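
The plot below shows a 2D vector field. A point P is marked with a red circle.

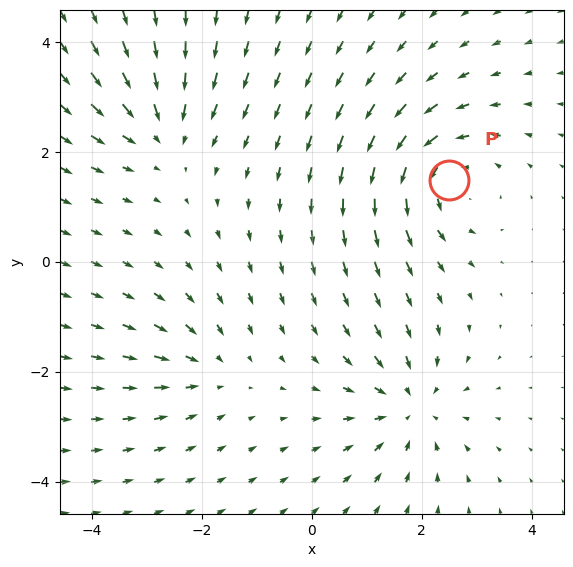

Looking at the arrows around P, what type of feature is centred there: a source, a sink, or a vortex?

At P (2.5, 1.5) the arrows circulate counterclockwise. Divergence ≈0, curl about +5 — near-zero divergence with nonzero curl is a vortex.

vortex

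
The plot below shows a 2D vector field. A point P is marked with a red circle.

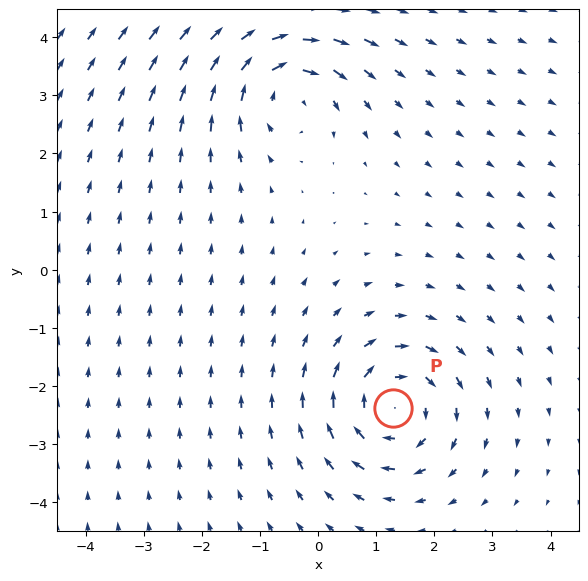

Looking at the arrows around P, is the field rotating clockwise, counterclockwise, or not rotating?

clockwise

Near P at (1.3, -2.4) the arrows circulate clockwise. The curl (z-component) there is about -5; negative curl means clockwise rotation.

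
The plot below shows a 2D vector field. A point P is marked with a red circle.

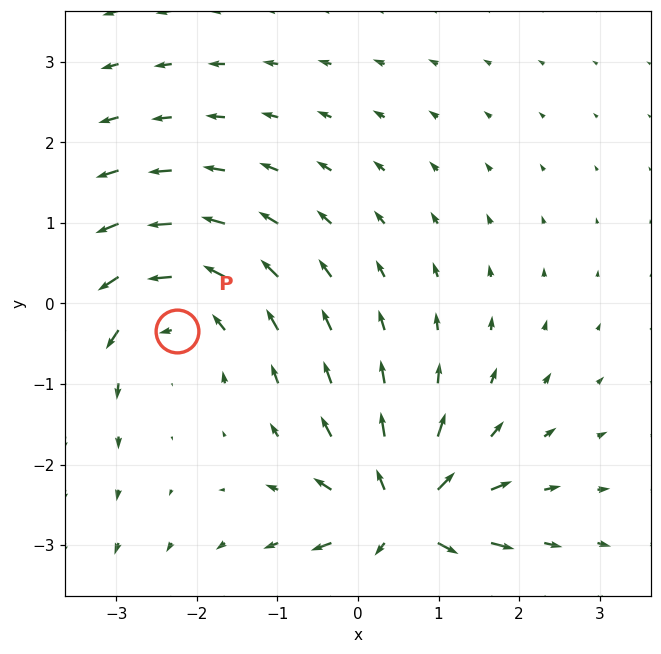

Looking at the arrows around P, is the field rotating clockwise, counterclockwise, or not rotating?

counterclockwise

Near P at (-2.2, -0.3) the arrows circulate counterclockwise. The curl (z-component) there is about +3; positive curl means counterclockwise rotation.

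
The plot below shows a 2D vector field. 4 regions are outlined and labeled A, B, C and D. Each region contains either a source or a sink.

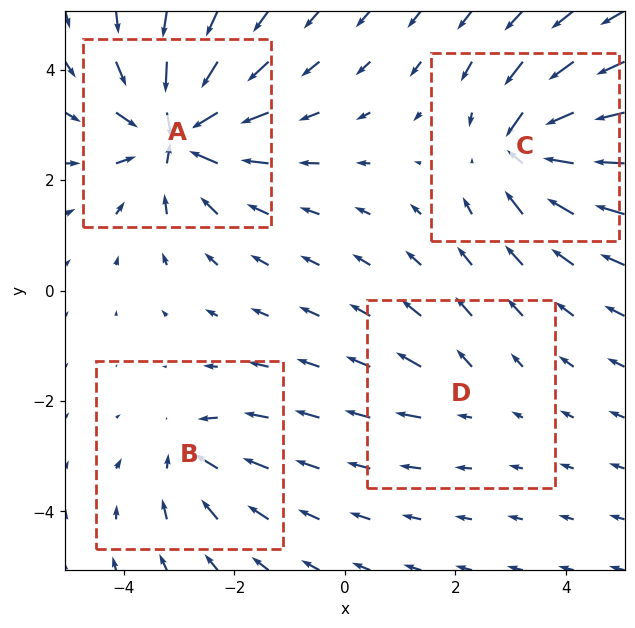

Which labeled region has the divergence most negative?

A

Divergence at each region's feature centre — A: about -8, B: about -4, C: about -6, D: about +2. Region A is most negative.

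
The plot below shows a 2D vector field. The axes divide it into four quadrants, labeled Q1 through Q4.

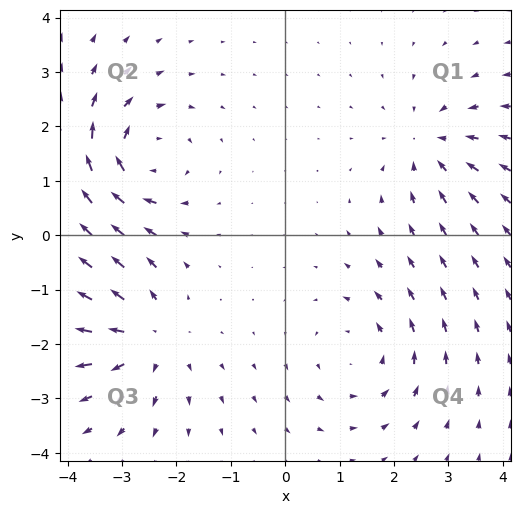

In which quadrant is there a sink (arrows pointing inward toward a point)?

The sink sits at approximately (2.7, 1.7), which lies in quadrant Q1. The divergence there is about -4, negative as expected for a sink.

Q1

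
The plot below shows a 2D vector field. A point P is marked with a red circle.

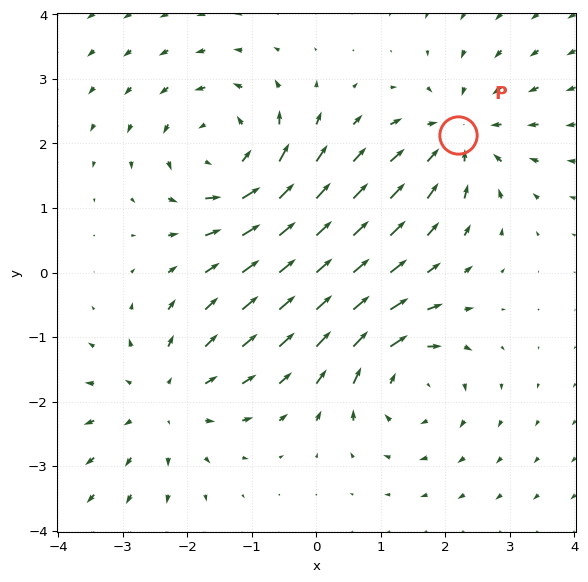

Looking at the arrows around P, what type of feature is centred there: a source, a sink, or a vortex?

sink

At P (2.2, 2.1) the arrows converge inward. Divergence about -4, curl ≈0 — negative divergence with near-zero curl is a sink.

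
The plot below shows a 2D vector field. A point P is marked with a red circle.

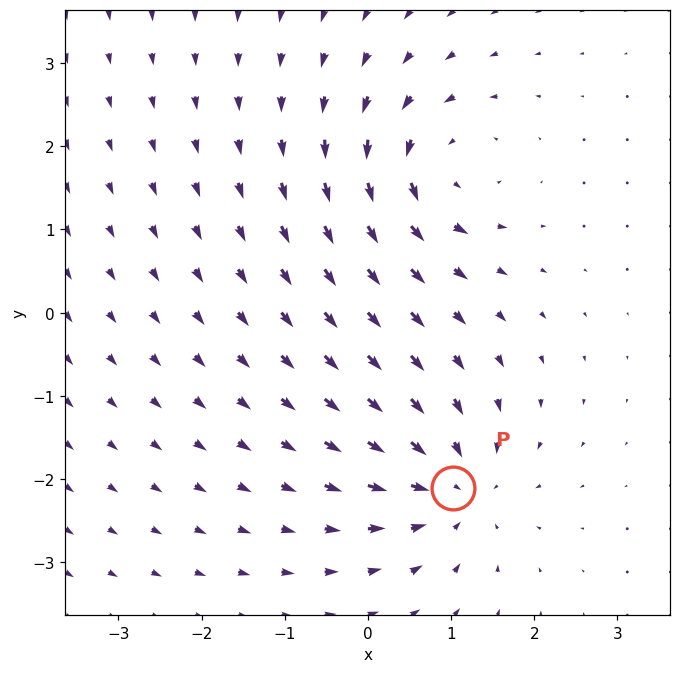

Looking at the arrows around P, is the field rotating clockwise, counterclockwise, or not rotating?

Near P at (1.0, -2.1) the arrows show no circulation. The curl there is ≈0.

not rotating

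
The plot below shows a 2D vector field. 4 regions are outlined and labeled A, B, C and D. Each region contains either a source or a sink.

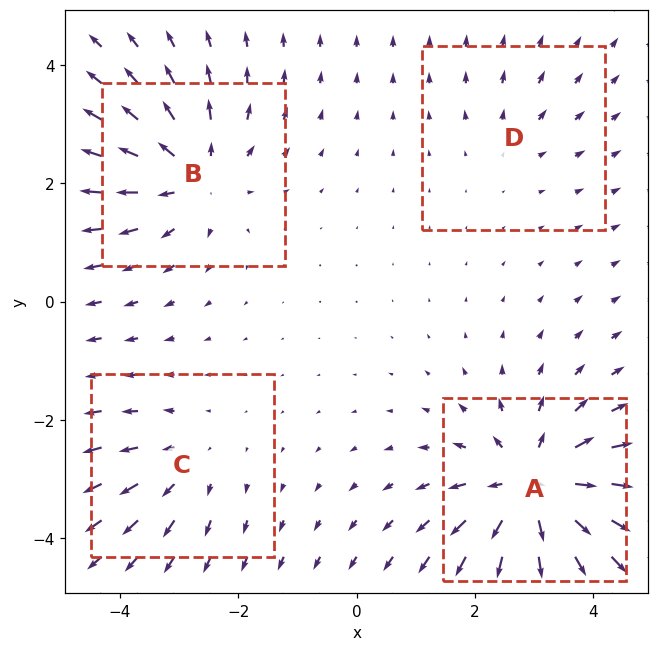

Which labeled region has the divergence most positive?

Divergence at each region's feature centre — A: about +8, B: about +5, C: about +3, D: about +2. Region A is most positive.

A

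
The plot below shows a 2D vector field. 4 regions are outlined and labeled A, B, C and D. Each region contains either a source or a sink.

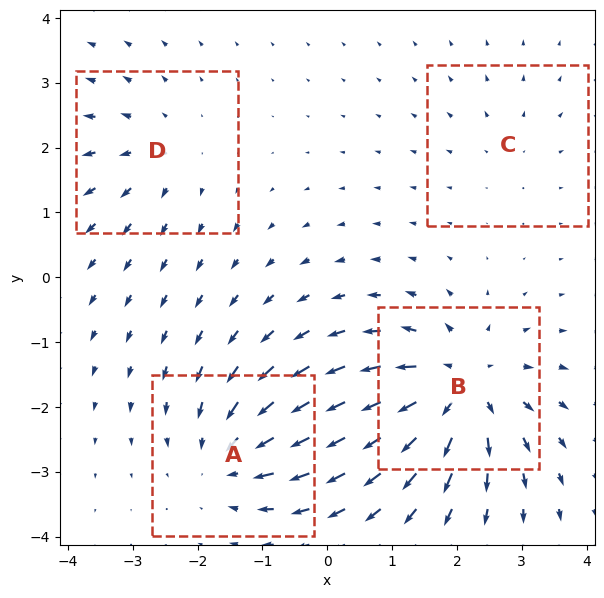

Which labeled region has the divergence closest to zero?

C

Divergence at each region's feature centre — A: about -5, B: about +7, C: about +2, D: about +3. Region C is closest to zero.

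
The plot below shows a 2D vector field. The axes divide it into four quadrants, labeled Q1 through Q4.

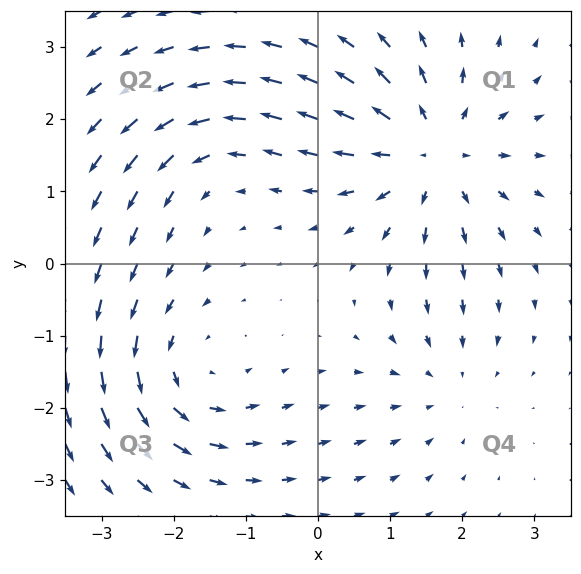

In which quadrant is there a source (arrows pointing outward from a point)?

Q1

The source sits at approximately (1.6, 1.5), which lies in quadrant Q1. The divergence there is about +5, positive as expected for a source.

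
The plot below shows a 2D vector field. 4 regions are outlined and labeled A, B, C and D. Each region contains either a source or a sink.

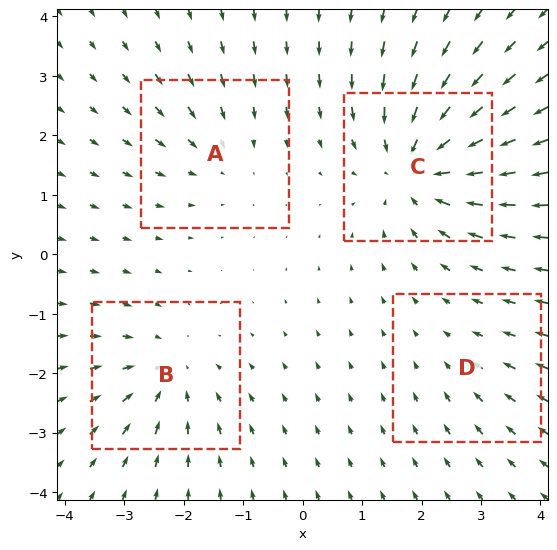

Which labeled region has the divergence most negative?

Divergence at each region's feature centre — A: about -3, B: about -4, C: about -7, D: about -2. Region C is most negative.

C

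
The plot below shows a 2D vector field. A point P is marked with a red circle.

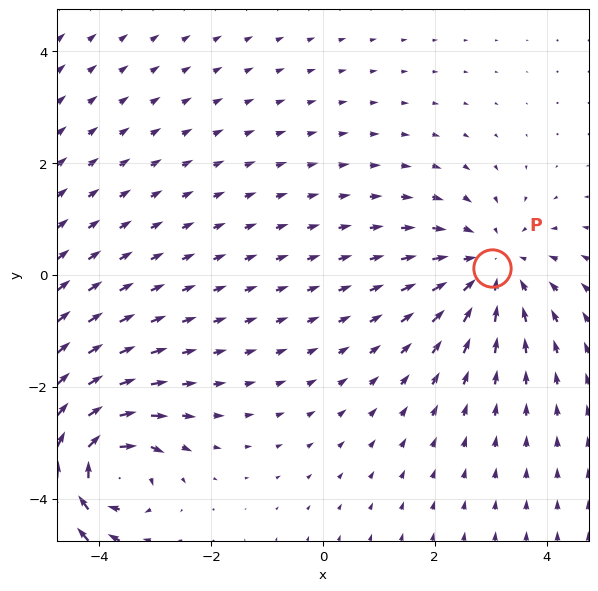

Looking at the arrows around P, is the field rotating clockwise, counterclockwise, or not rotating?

Near P at (3.0, 0.1) the arrows show no circulation. The curl there is ≈0.

not rotating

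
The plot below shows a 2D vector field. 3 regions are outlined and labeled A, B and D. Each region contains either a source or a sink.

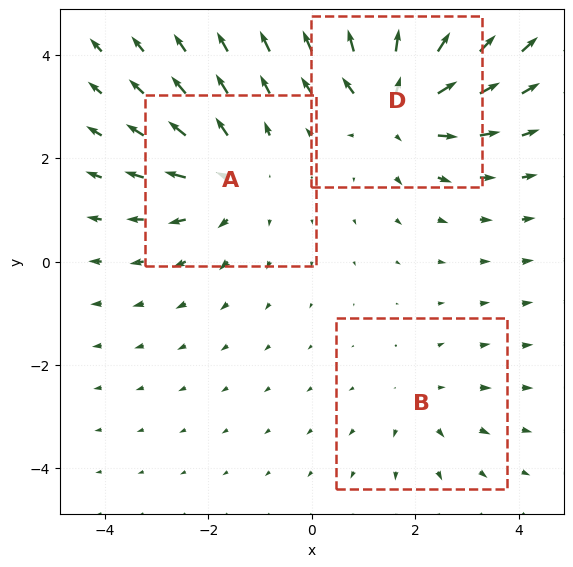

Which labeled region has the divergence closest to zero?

Divergence at each region's feature centre — A: about +3, B: about +2, D: about +4. Region B is closest to zero.

B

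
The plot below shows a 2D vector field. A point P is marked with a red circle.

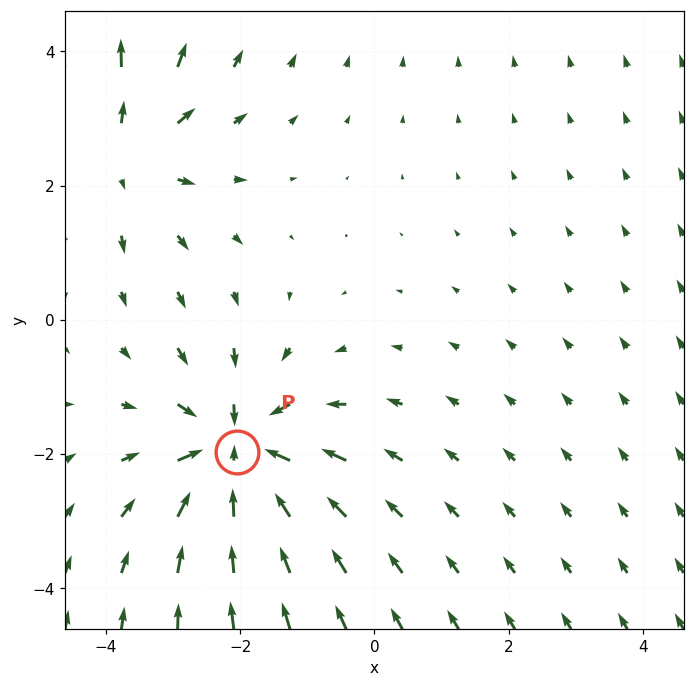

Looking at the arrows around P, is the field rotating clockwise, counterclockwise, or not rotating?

not rotating

Near P at (-2.1, -2.0) the arrows show no circulation. The curl there is ≈0.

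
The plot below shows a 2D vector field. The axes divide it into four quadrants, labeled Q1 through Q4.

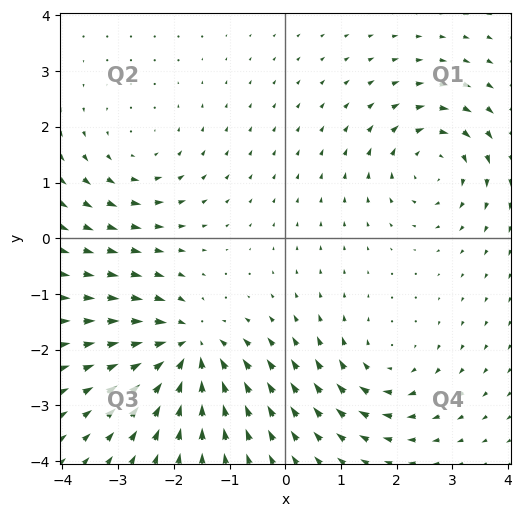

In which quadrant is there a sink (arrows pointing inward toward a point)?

Q3

The sink sits at approximately (-1.7, -2.0), which lies in quadrant Q3. The divergence there is about -6, negative as expected for a sink.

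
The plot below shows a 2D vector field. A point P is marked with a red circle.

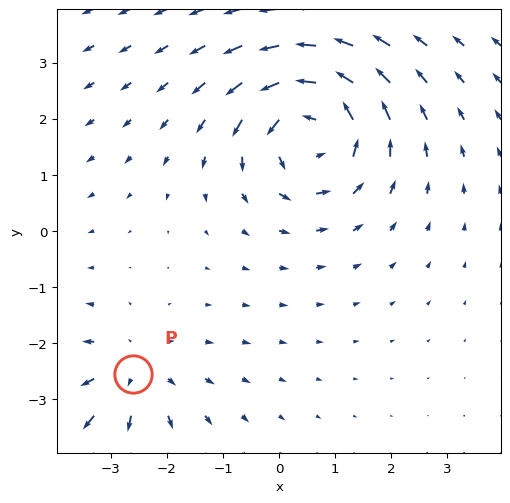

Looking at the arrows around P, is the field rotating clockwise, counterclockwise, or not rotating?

Near P at (-2.6, -2.6) the arrows show no circulation. The curl there is ≈0.

not rotating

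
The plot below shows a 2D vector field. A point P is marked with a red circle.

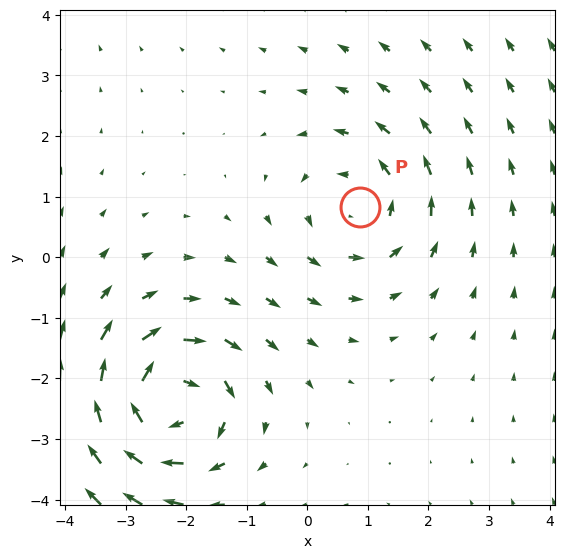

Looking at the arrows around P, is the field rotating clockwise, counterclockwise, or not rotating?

Near P at (0.9, 0.8) the arrows circulate counterclockwise. The curl (z-component) there is about +3; positive curl means counterclockwise rotation.

counterclockwise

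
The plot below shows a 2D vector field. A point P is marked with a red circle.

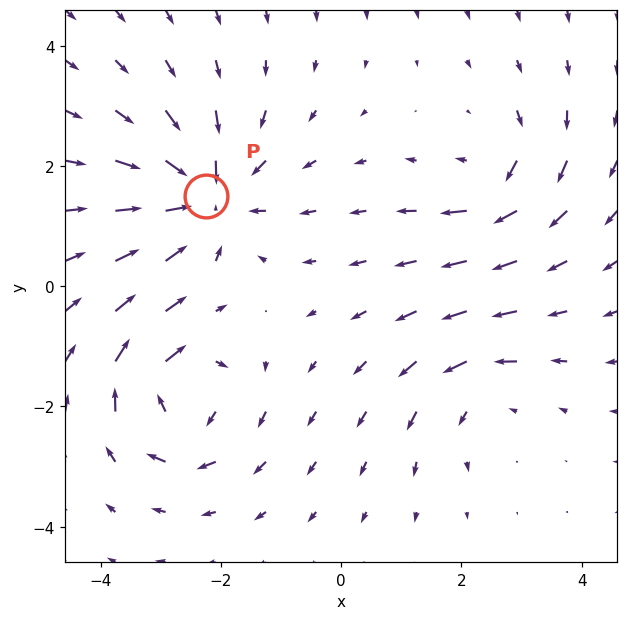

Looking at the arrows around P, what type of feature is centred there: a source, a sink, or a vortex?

At P (-2.2, 1.5) the arrows converge inward. Divergence about -5, curl ≈0 — negative divergence with near-zero curl is a sink.

sink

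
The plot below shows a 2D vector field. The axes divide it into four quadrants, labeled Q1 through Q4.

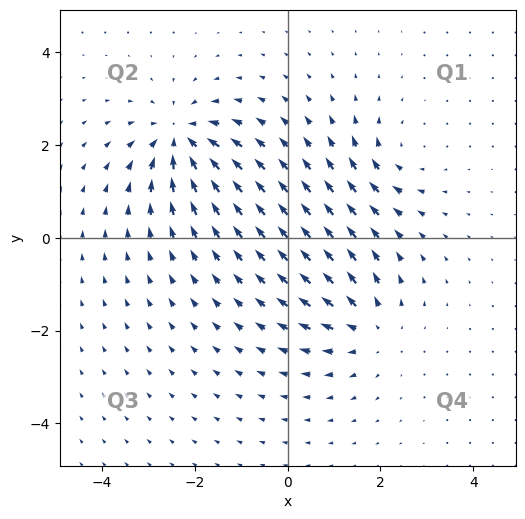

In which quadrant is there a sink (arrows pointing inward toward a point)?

The sink sits at approximately (-2.3, 2.1), which lies in quadrant Q2. The divergence there is about -5, negative as expected for a sink.

Q2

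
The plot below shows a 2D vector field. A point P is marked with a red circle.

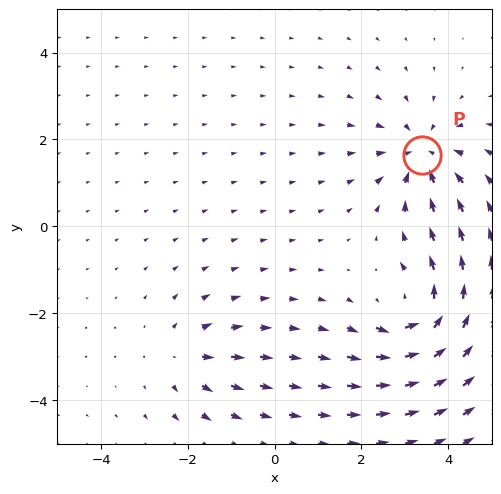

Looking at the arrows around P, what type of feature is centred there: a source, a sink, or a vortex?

At P (3.4, 1.7) the arrows converge inward. Divergence about -5, curl ≈0 — negative divergence with near-zero curl is a sink.

sink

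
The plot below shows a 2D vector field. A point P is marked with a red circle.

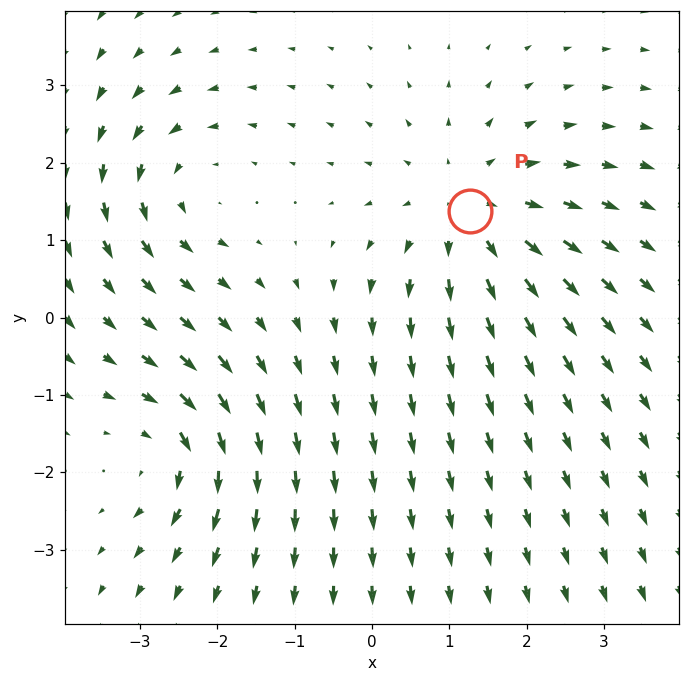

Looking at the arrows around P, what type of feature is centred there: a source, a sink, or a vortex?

source

At P (1.3, 1.4) the arrows spread outward. Divergence about +3, curl ≈0 — positive divergence with near-zero curl is a source.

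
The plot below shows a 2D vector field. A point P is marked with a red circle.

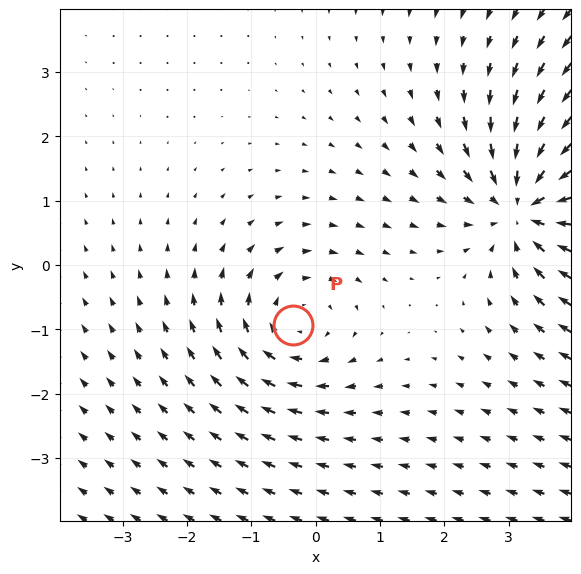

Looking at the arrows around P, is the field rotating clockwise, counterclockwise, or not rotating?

clockwise

Near P at (-0.3, -0.9) the arrows circulate clockwise. The curl (z-component) there is about -3; negative curl means clockwise rotation.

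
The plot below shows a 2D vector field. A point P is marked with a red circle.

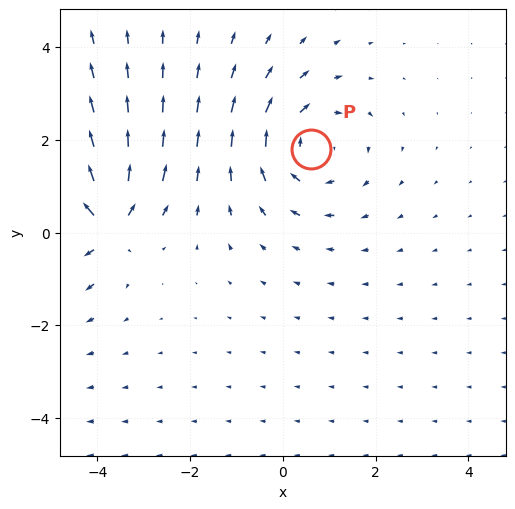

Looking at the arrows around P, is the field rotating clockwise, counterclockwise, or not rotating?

clockwise

Near P at (0.6, 1.8) the arrows circulate clockwise. The curl (z-component) there is about -3; negative curl means clockwise rotation.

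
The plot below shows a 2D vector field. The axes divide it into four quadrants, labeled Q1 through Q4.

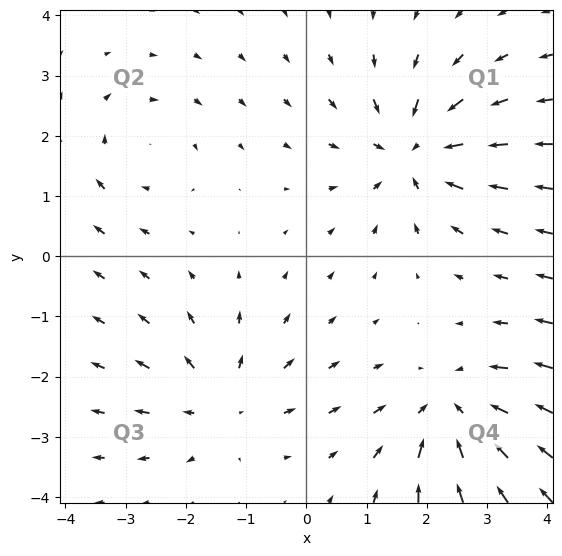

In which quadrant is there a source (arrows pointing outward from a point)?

The source sits at approximately (-1.4, -2.4), which lies in quadrant Q3. The divergence there is about +3, positive as expected for a source.

Q3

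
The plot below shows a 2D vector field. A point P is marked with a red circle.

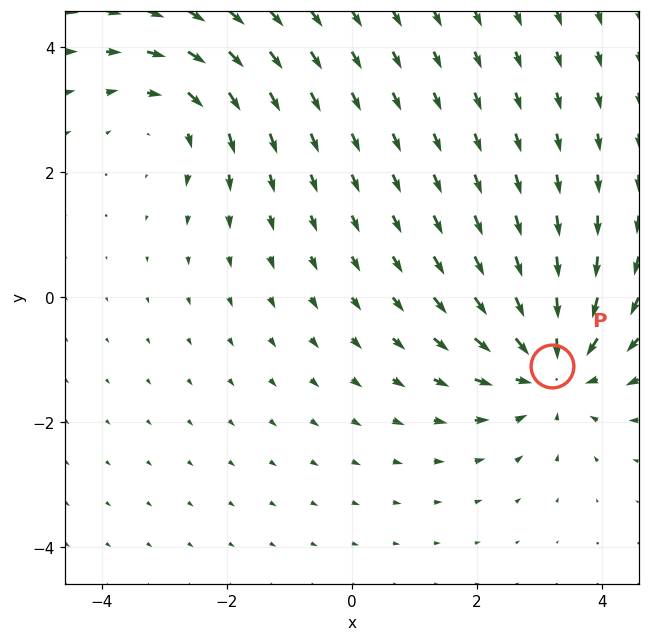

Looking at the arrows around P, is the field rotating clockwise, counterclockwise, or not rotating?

not rotating

Near P at (3.2, -1.1) the arrows show no circulation. The curl there is ≈0.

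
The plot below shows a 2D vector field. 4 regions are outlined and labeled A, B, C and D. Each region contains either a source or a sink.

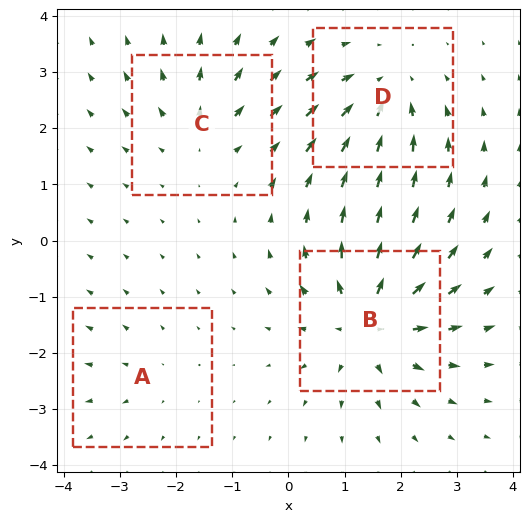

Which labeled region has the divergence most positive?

Divergence at each region's feature centre — A: about +2, B: about +7, C: about +4, D: about -5. Region B is most positive.

B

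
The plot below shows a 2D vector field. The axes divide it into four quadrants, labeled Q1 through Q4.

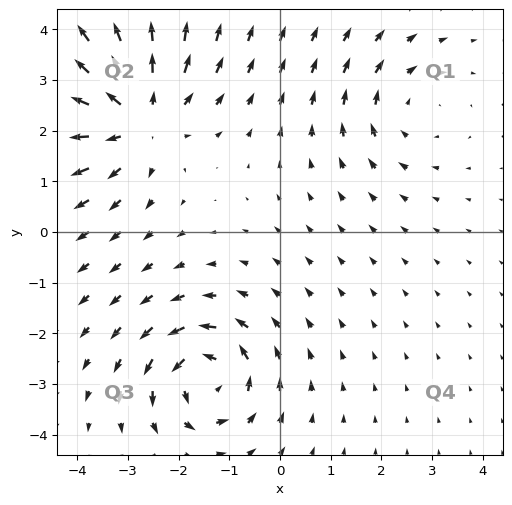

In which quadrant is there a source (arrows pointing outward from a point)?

The source sits at approximately (-2.8, 2.3), which lies in quadrant Q2. The divergence there is about +4, positive as expected for a source.

Q2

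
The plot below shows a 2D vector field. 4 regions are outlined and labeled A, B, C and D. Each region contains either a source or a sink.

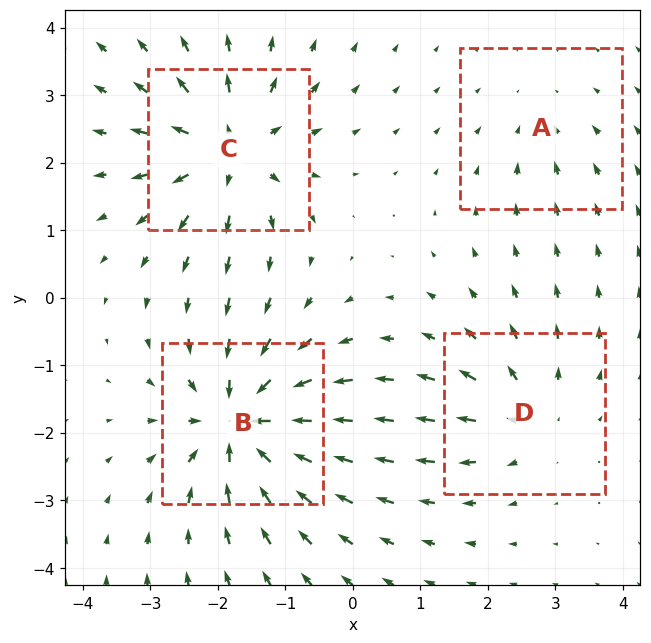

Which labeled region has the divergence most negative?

B

Divergence at each region's feature centre — A: about -2, B: about -8, C: about +6, D: about +4. Region B is most negative.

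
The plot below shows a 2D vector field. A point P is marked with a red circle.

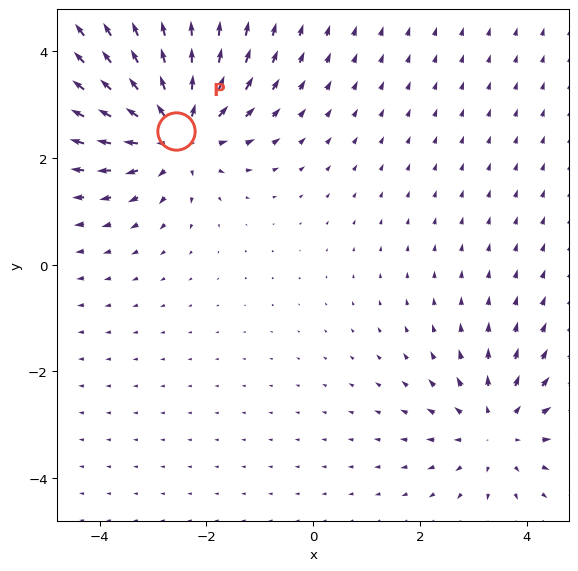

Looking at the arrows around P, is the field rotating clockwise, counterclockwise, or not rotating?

not rotating

Near P at (-2.6, 2.5) the arrows show no circulation. The curl there is ≈0.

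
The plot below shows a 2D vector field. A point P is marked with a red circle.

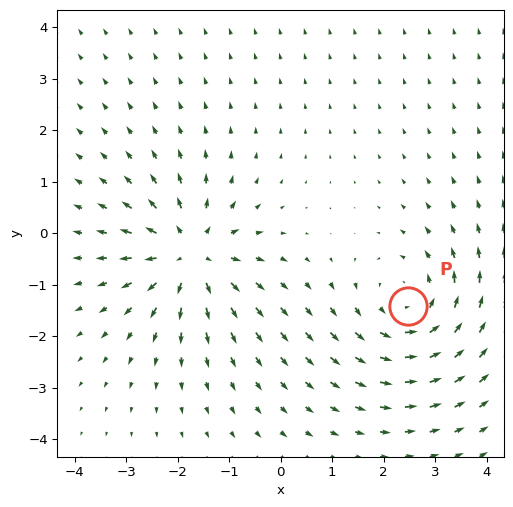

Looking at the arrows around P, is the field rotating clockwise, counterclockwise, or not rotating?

counterclockwise

Near P at (2.5, -1.4) the arrows circulate counterclockwise. The curl (z-component) there is about +4; positive curl means counterclockwise rotation.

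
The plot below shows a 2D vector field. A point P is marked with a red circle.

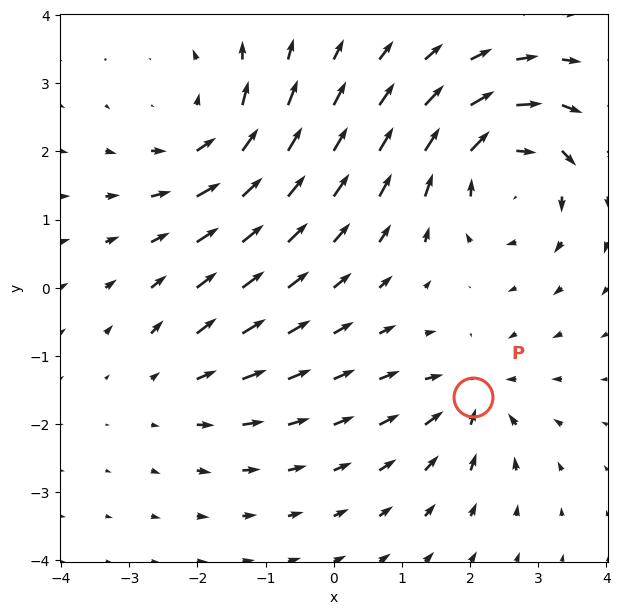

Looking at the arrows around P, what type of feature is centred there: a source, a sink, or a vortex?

sink

At P (2.0, -1.6) the arrows converge inward. Divergence about -4, curl ≈0 — negative divergence with near-zero curl is a sink.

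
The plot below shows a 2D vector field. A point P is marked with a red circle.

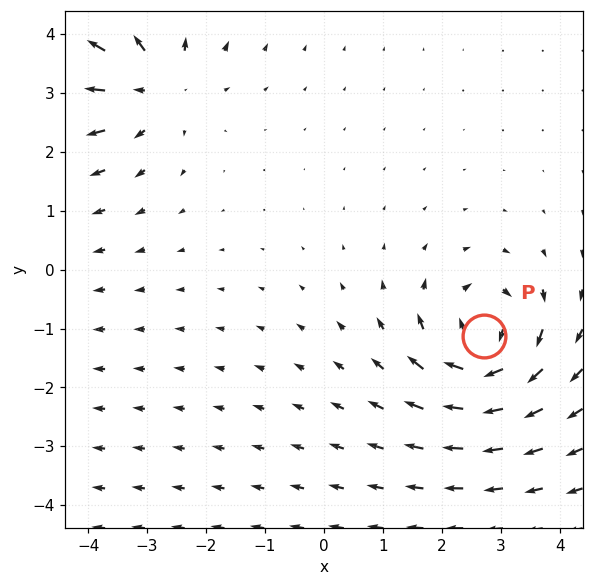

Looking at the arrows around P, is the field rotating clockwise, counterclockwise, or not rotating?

clockwise

Near P at (2.7, -1.1) the arrows circulate clockwise. The curl (z-component) there is about -4; negative curl means clockwise rotation.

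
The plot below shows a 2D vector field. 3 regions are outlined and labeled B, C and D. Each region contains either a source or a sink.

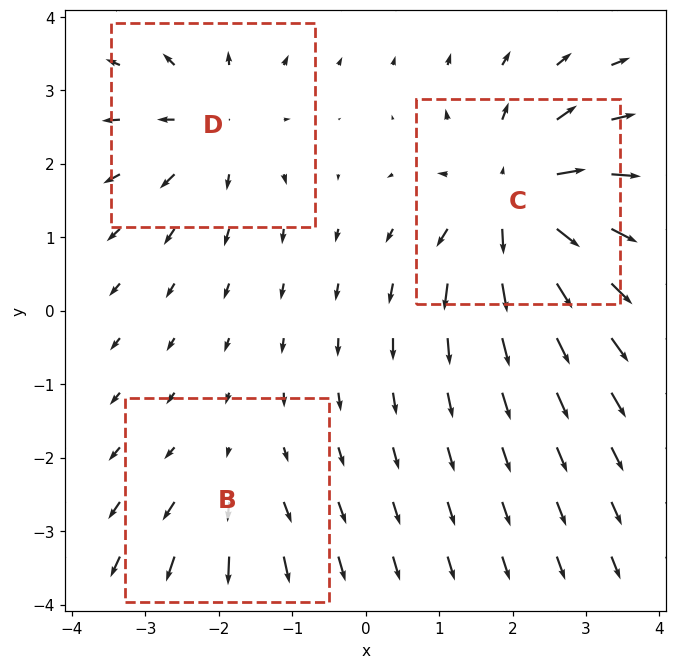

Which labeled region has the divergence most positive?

C

Divergence at each region's feature centre — B: about +2, C: about +6, D: about +3. Region C is most positive.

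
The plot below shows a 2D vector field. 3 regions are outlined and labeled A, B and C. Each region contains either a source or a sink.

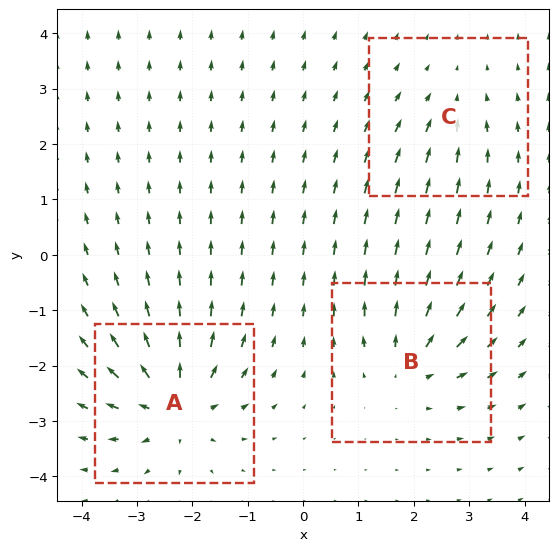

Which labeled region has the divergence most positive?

Divergence at each region's feature centre — A: about +5, B: about +4, C: about -2. Region A is most positive.

A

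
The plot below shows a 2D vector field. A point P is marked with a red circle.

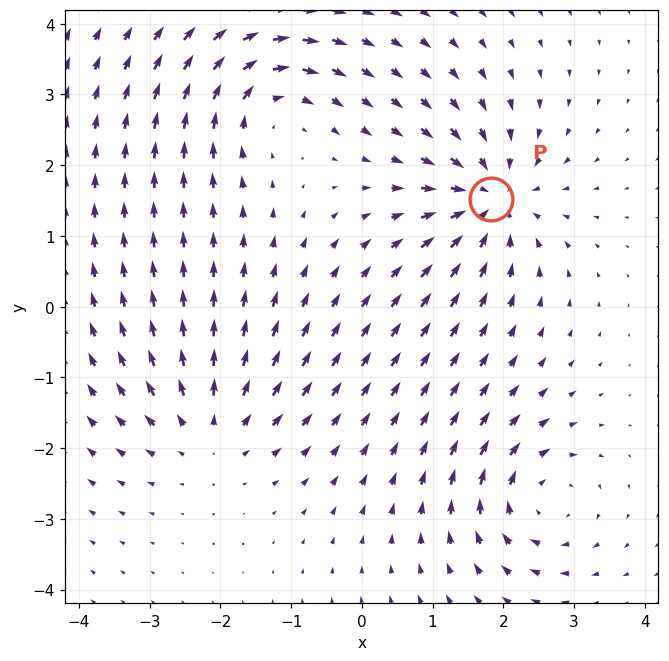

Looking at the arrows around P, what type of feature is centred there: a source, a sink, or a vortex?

At P (1.8, 1.5) the arrows converge inward. Divergence about -6, curl ≈0 — negative divergence with near-zero curl is a sink.

sink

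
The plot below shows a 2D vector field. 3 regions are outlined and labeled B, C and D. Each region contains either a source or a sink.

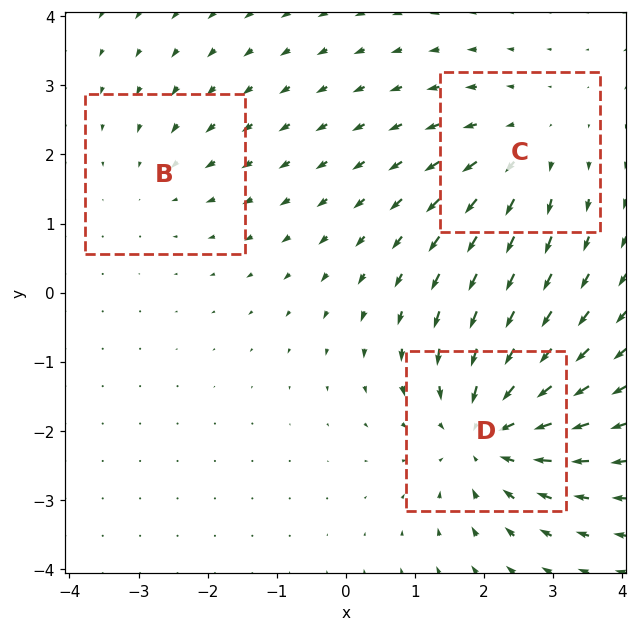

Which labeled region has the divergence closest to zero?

Divergence at each region's feature centre — B: about -2, C: about +3, D: about -5. Region B is closest to zero.

B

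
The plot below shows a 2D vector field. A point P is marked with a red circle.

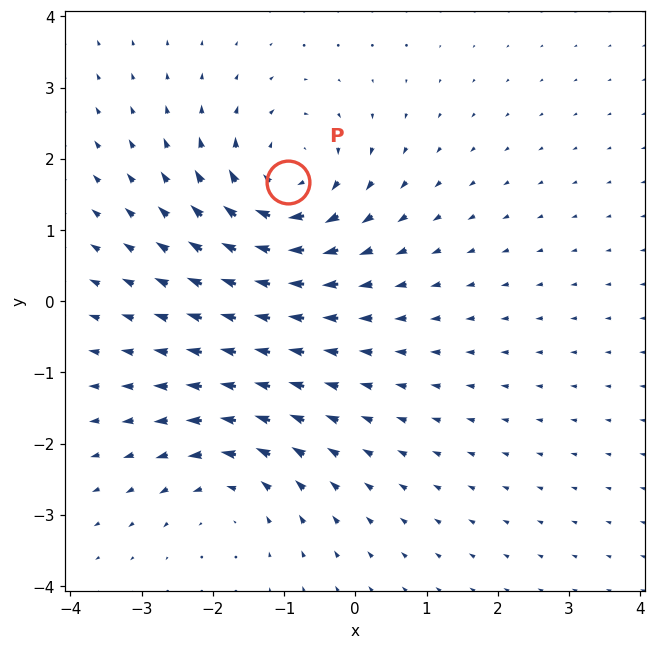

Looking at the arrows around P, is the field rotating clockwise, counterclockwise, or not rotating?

clockwise

Near P at (-0.9, 1.7) the arrows circulate clockwise. The curl (z-component) there is about -6; negative curl means clockwise rotation.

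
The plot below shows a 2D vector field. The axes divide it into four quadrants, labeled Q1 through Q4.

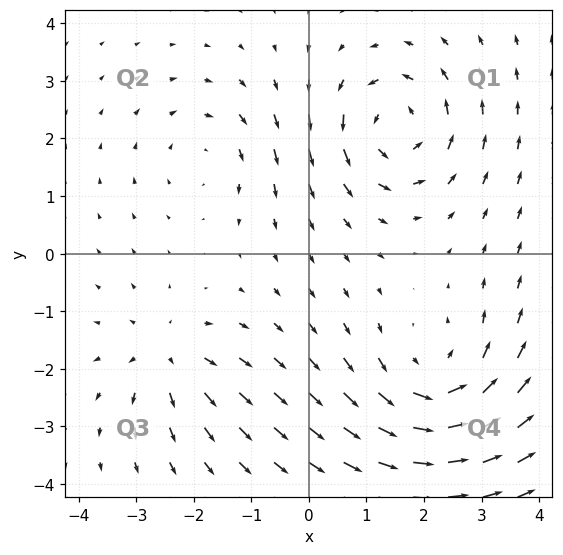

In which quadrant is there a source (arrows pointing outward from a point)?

The source sits at approximately (-2.5, -1.8), which lies in quadrant Q3. The divergence there is about +3, positive as expected for a source.

Q3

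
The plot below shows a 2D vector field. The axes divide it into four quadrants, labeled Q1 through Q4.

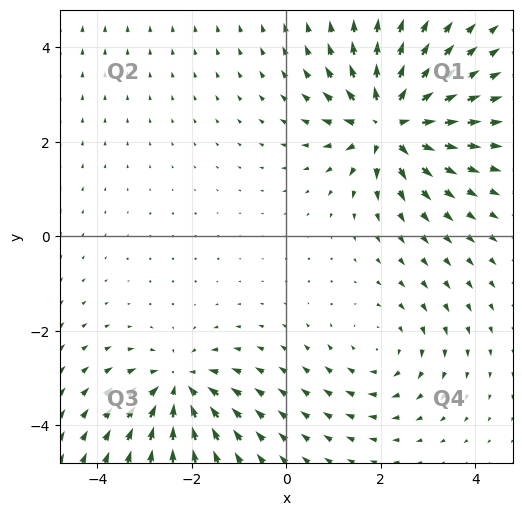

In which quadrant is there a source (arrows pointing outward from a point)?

The source sits at approximately (2.2, 2.4), which lies in quadrant Q1. The divergence there is about +6, positive as expected for a source.

Q1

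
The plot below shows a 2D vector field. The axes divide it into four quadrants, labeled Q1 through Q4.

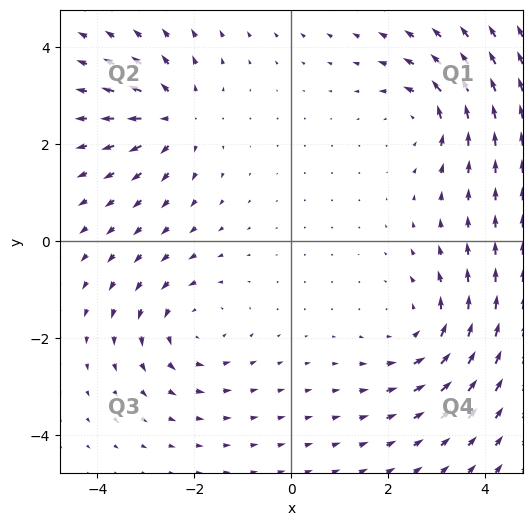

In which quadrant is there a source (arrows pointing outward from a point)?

The source sits at approximately (-2.4, 2.6), which lies in quadrant Q2. The divergence there is about +5, positive as expected for a source.

Q2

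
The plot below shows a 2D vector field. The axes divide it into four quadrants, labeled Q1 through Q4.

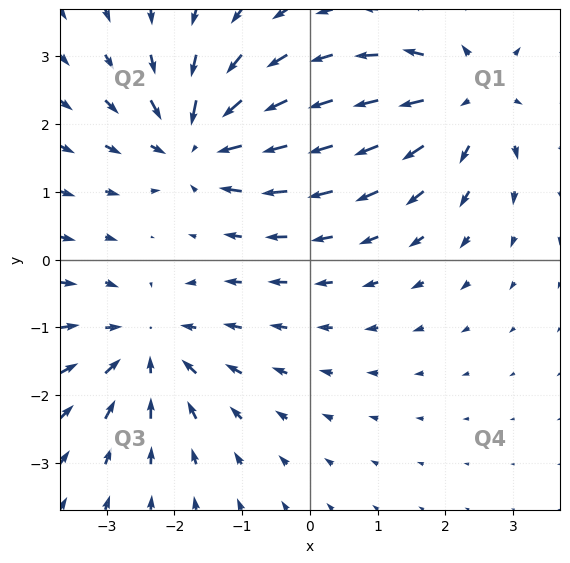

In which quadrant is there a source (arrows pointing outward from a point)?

The source sits at approximately (2.4, 2.4), which lies in quadrant Q1. The divergence there is about +4, positive as expected for a source.

Q1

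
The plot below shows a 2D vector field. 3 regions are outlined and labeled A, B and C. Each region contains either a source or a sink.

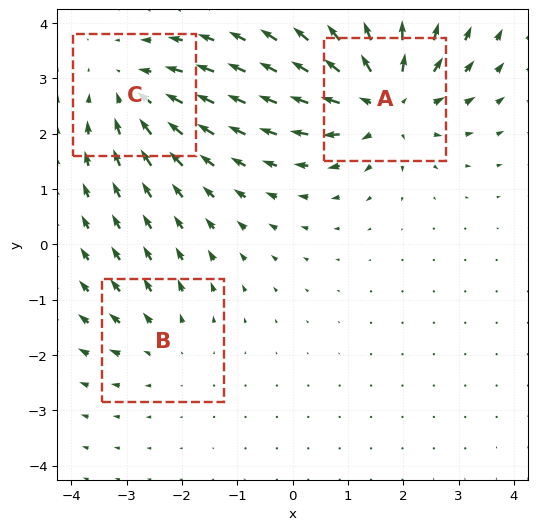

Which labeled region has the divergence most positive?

Divergence at each region's feature centre — A: about +5, B: about +2, C: about -3. Region A is most positive.

A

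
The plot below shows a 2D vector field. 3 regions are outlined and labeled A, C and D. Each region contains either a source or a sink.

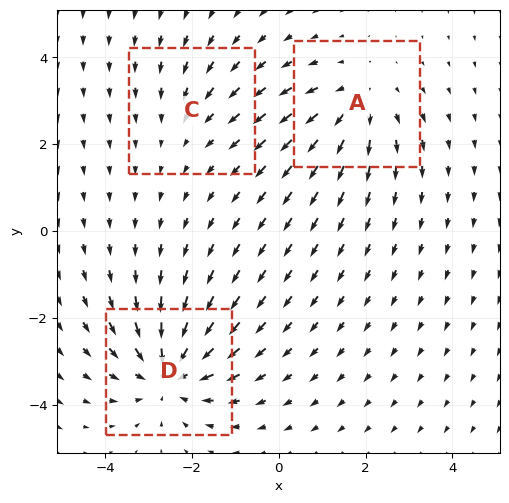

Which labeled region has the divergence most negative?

D

Divergence at each region's feature centre — A: about +3, C: about -2, D: about -4. Region D is most negative.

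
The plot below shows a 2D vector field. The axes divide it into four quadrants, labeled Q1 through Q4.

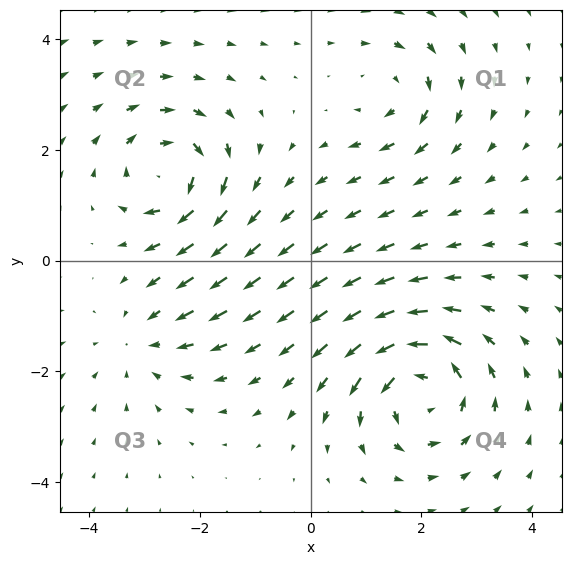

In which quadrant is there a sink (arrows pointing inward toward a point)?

The sink sits at approximately (-3.0, -1.5), which lies in quadrant Q3. The divergence there is about -3, negative as expected for a sink.

Q3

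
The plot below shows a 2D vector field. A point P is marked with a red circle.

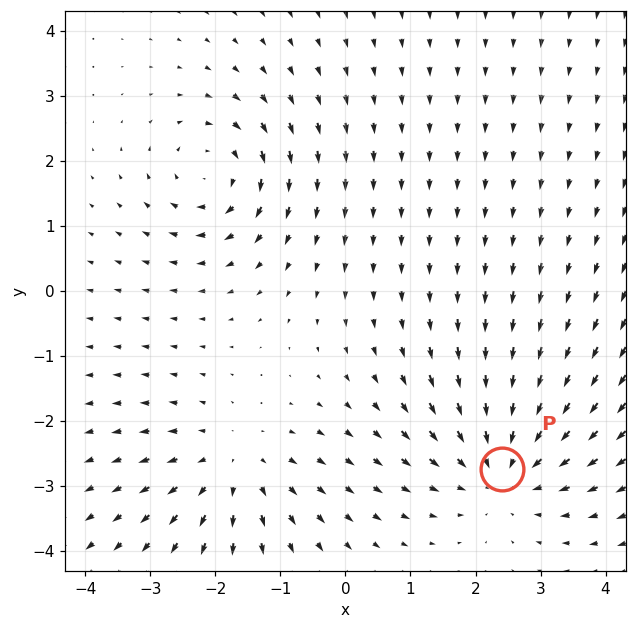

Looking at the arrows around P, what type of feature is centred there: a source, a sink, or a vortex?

sink

At P (2.4, -2.7) the arrows converge inward. Divergence about -4, curl ≈0 — negative divergence with near-zero curl is a sink.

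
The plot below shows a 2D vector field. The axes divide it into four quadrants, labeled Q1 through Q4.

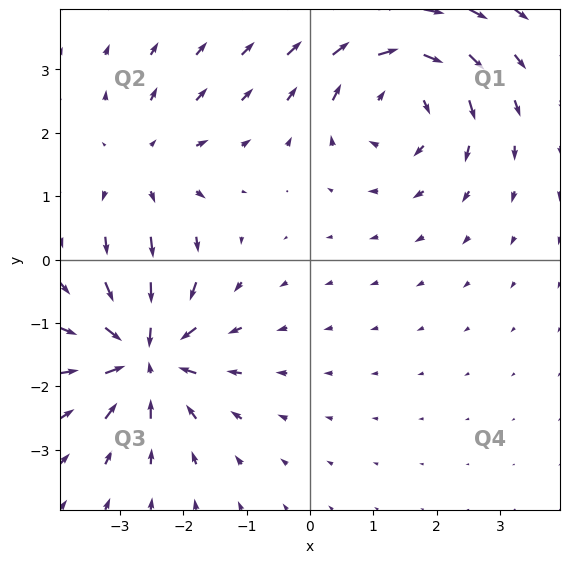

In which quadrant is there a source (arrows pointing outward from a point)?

The source sits at approximately (-2.6, 1.4), which lies in quadrant Q2. The divergence there is about +3, positive as expected for a source.

Q2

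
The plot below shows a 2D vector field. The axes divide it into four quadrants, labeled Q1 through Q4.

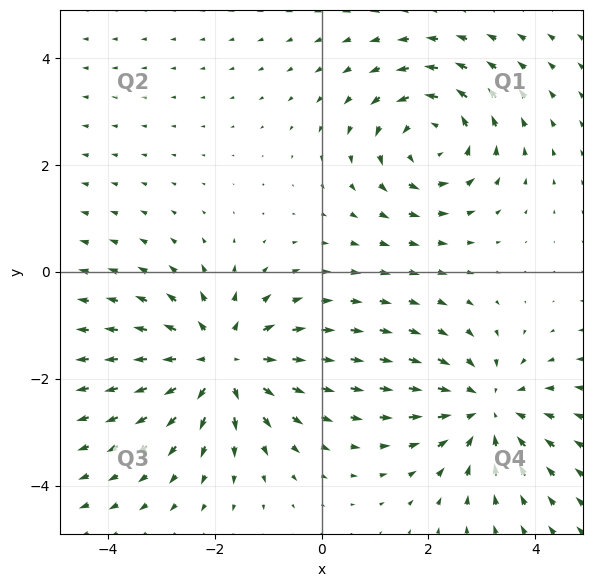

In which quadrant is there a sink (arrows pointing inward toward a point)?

The sink sits at approximately (3.1, -2.6), which lies in quadrant Q4. The divergence there is about -4, negative as expected for a sink.

Q4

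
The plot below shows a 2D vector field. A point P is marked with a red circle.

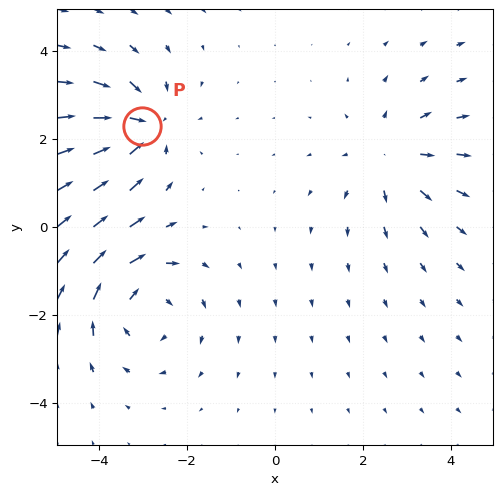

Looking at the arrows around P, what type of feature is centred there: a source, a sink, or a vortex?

At P (-3.0, 2.3) the arrows converge inward. Divergence about -5, curl ≈0 — negative divergence with near-zero curl is a sink.

sink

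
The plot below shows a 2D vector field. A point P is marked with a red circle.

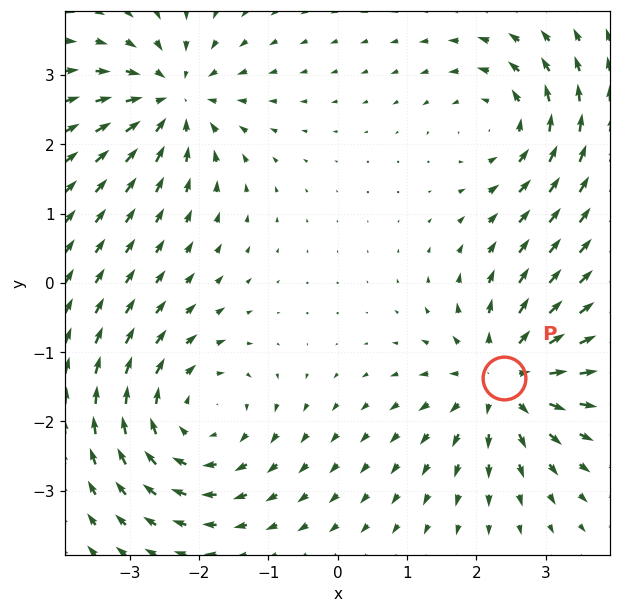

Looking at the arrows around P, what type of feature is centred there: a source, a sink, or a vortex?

source

At P (2.4, -1.4) the arrows spread outward. Divergence about +4, curl ≈0 — positive divergence with near-zero curl is a source.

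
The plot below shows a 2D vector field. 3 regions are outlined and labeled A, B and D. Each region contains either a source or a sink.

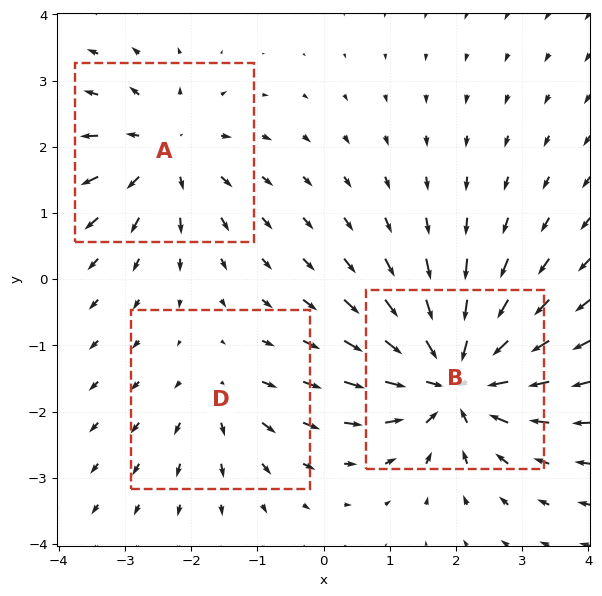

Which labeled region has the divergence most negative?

Divergence at each region's feature centre — A: about +3, B: about -6, D: about +2. Region B is most negative.

B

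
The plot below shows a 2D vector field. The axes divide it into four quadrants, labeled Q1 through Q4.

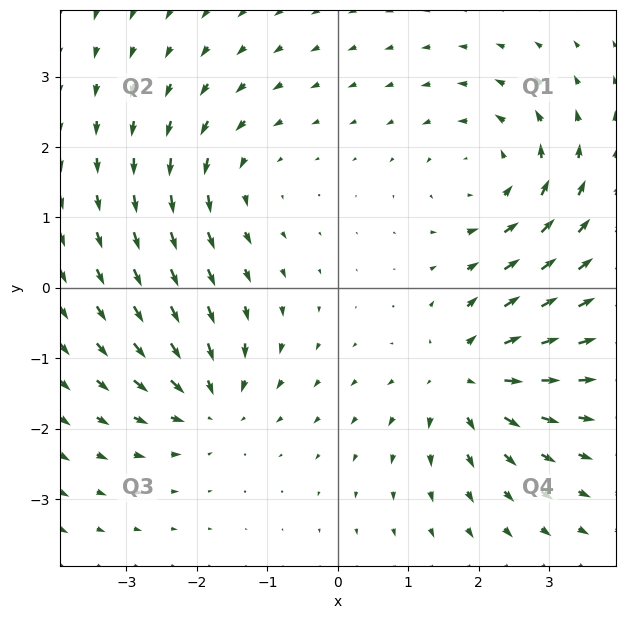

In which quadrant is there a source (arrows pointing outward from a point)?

Q4

The source sits at approximately (1.8, -1.3), which lies in quadrant Q4. The divergence there is about +6, positive as expected for a source.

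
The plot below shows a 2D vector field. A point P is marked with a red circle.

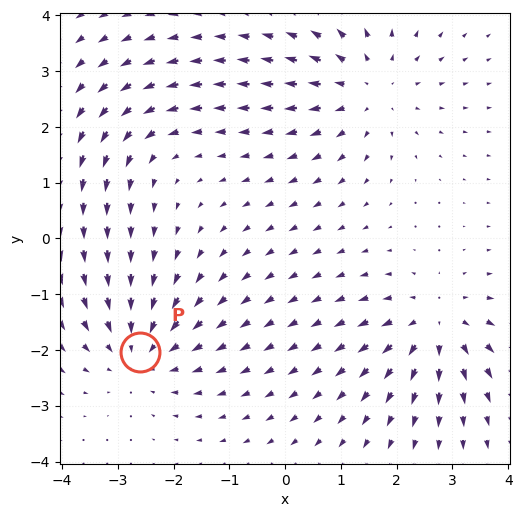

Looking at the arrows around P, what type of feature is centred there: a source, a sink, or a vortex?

At P (-2.6, -2.0) the arrows converge inward. Divergence about -3, curl ≈0 — negative divergence with near-zero curl is a sink.

sink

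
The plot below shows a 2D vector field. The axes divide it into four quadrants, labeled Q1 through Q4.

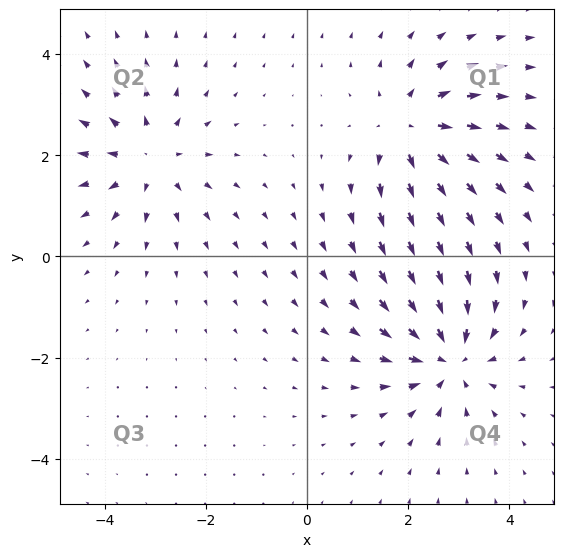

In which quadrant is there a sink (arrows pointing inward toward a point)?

The sink sits at approximately (2.8, -2.0), which lies in quadrant Q4. The divergence there is about -5, negative as expected for a sink.

Q4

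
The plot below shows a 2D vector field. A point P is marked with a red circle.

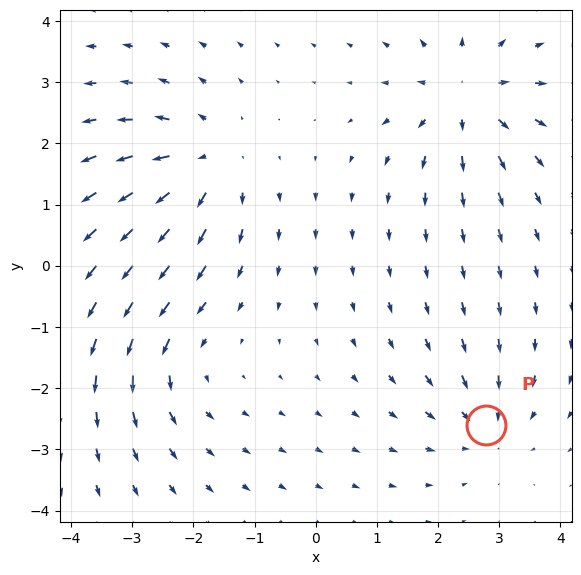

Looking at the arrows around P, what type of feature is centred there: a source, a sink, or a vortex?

sink

At P (2.8, -2.6) the arrows converge inward. Divergence about -4, curl ≈0 — negative divergence with near-zero curl is a sink.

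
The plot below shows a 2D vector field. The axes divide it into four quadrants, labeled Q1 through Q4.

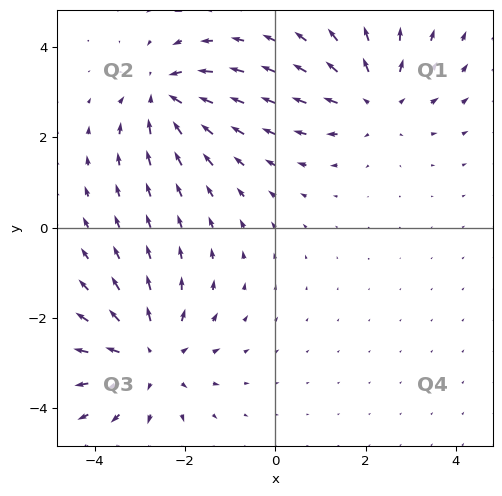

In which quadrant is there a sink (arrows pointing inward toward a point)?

Q2

The sink sits at approximately (-2.5, 2.9), which lies in quadrant Q2. The divergence there is about -4, negative as expected for a sink.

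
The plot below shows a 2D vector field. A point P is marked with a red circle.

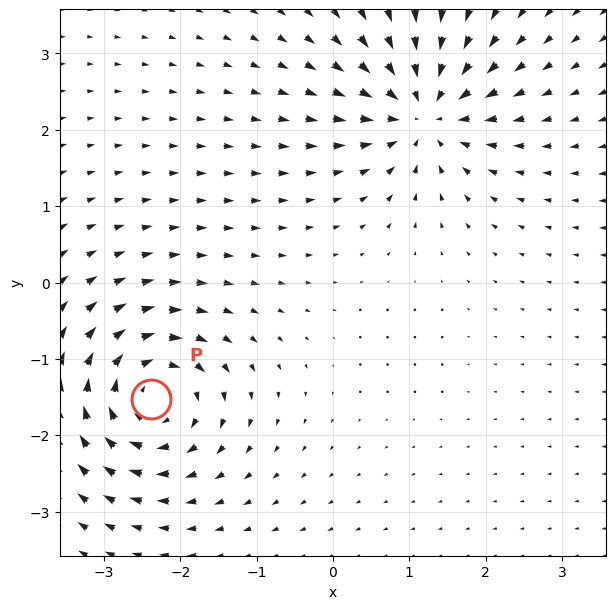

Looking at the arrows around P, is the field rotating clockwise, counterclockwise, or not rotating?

Near P at (-2.4, -1.5) the arrows circulate clockwise. The curl (z-component) there is about -6; negative curl means clockwise rotation.

clockwise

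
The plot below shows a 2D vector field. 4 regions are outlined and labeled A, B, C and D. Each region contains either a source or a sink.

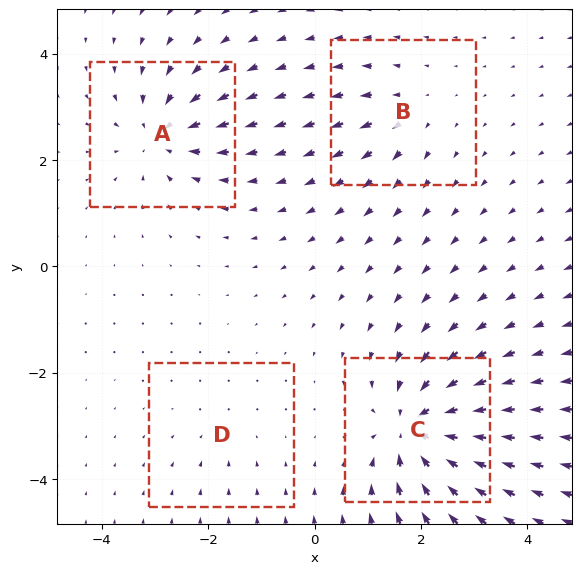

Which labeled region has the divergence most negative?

Divergence at each region's feature centre — A: about -6, B: about +3, C: about -8, D: about -2. Region C is most negative.

C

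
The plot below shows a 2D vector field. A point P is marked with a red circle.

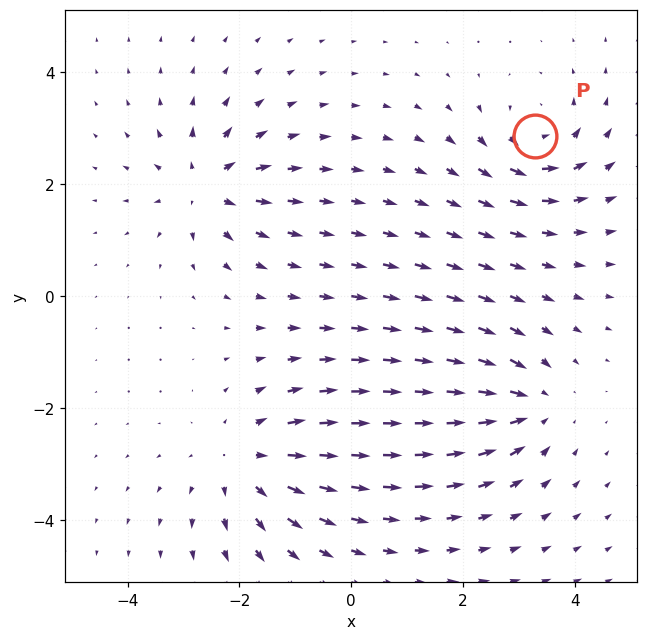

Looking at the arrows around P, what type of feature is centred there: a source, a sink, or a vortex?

At P (3.3, 2.9) the arrows circulate counterclockwise. Divergence ≈0, curl about +4 — near-zero divergence with nonzero curl is a vortex.

vortex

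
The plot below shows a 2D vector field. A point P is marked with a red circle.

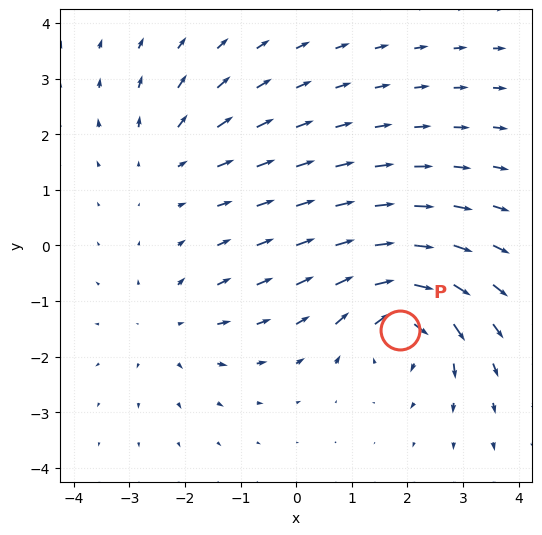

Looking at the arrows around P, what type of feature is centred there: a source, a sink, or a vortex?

vortex

At P (1.9, -1.5) the arrows circulate clockwise. Divergence ≈0, curl about -7 — near-zero divergence with nonzero curl is a vortex.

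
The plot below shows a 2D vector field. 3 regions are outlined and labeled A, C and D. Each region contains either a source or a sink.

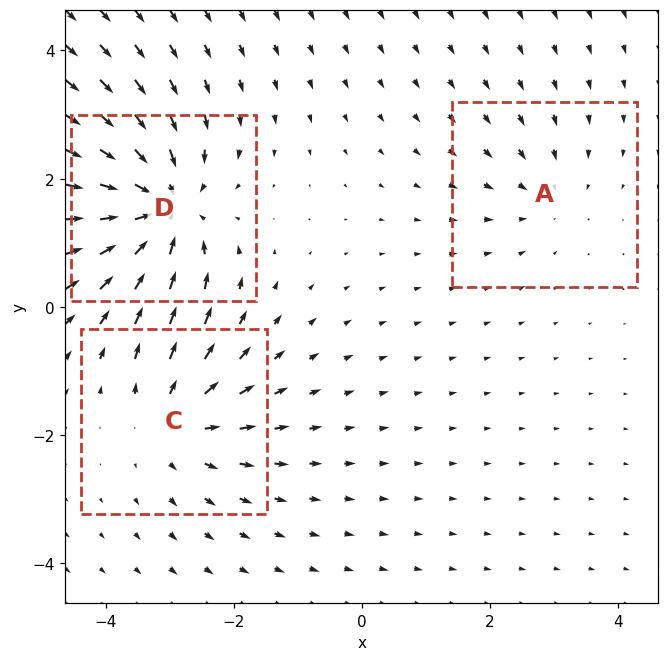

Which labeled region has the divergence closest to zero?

Divergence at each region's feature centre — A: about -2, C: about +3, D: about -5. Region A is closest to zero.

A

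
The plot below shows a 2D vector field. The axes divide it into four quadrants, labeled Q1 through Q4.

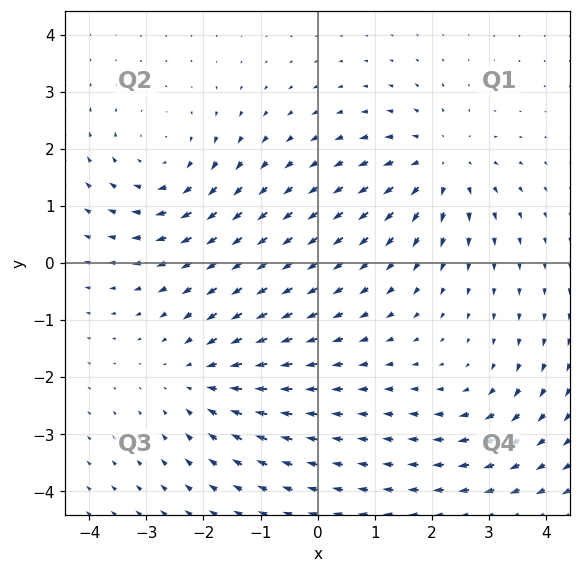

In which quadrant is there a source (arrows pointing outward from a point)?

The source sits at approximately (2.2, 1.7), which lies in quadrant Q1. The divergence there is about +4, positive as expected for a source.

Q1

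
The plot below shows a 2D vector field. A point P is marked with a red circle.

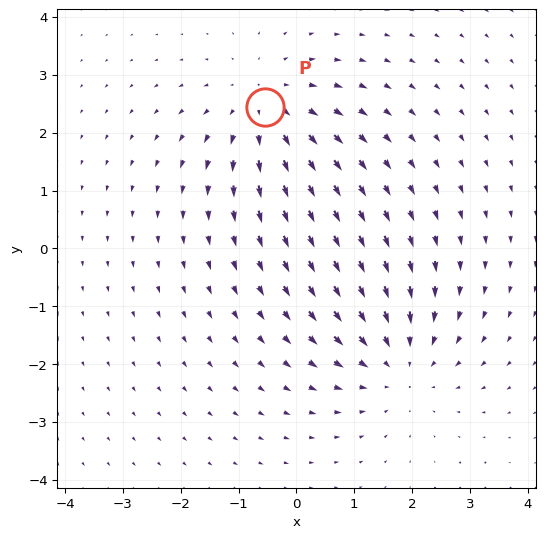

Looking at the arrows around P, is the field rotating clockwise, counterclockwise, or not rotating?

Near P at (-0.5, 2.4) the arrows show no circulation. The curl there is ≈0.

not rotating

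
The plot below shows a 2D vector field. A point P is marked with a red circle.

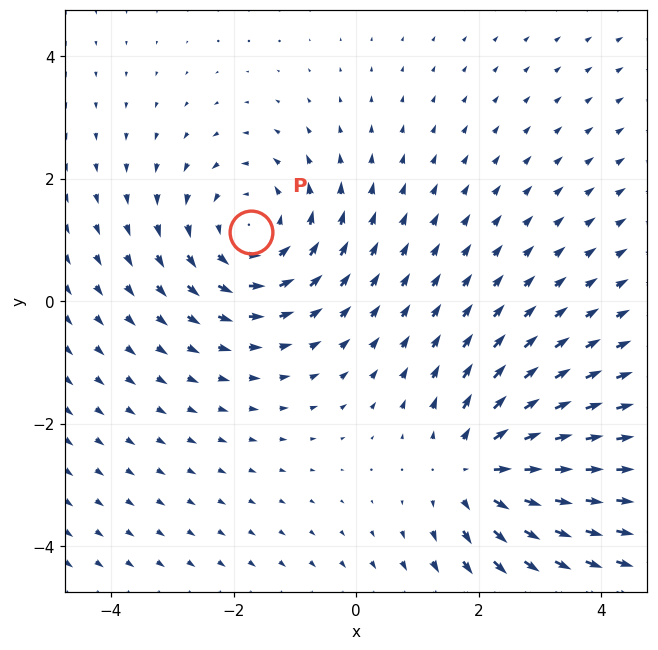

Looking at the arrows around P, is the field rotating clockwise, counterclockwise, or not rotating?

Near P at (-1.7, 1.1) the arrows circulate counterclockwise. The curl (z-component) there is about +4; positive curl means counterclockwise rotation.

counterclockwise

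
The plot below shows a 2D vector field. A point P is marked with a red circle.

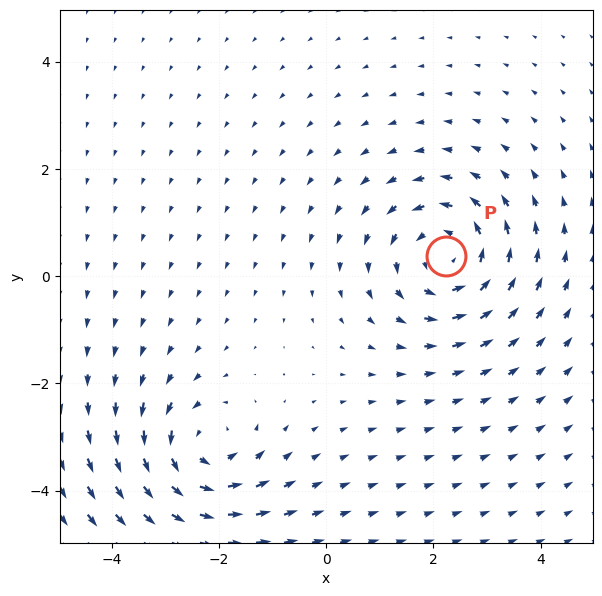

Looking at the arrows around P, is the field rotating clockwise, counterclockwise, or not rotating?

counterclockwise

Near P at (2.2, 0.4) the arrows circulate counterclockwise. The curl (z-component) there is about +4; positive curl means counterclockwise rotation.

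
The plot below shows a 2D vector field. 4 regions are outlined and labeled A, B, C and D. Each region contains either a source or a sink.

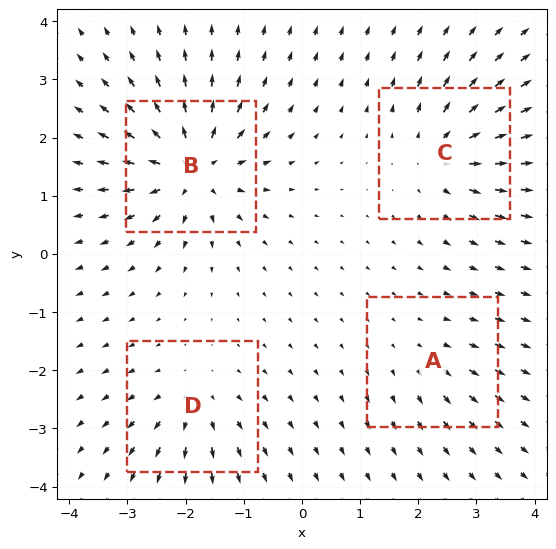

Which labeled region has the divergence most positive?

B

Divergence at each region's feature centre — A: about +3, B: about +8, C: about +6, D: about +4. Region B is most positive.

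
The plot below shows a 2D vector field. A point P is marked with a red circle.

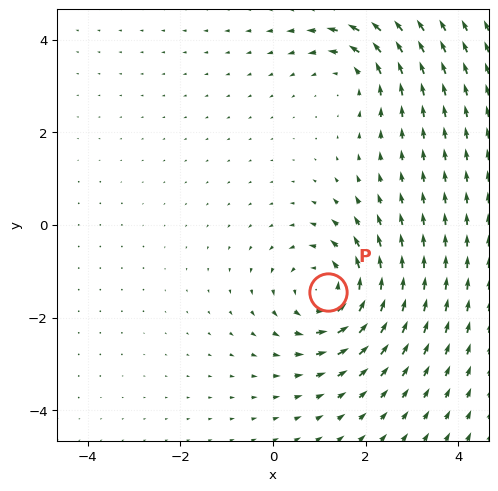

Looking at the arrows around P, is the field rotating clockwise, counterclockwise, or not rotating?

Near P at (1.2, -1.4) the arrows circulate counterclockwise. The curl (z-component) there is about +5; positive curl means counterclockwise rotation.

counterclockwise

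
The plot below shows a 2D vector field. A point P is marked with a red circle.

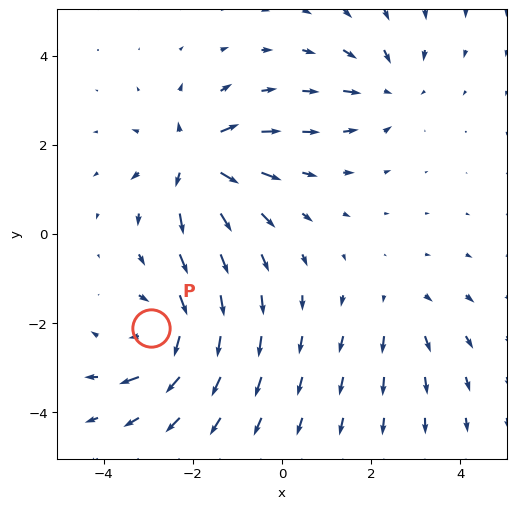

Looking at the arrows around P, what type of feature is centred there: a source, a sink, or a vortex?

At P (-2.9, -2.1) the arrows circulate clockwise. Divergence ≈0, curl about -6 — near-zero divergence with nonzero curl is a vortex.

vortex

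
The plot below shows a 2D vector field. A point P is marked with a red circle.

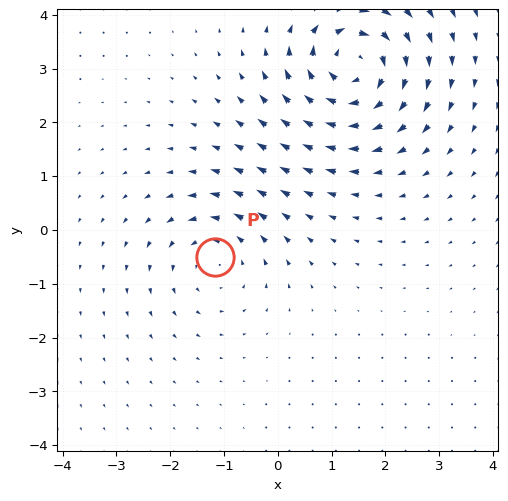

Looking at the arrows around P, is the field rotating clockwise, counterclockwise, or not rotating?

Near P at (-1.2, -0.5) the arrows circulate counterclockwise. The curl (z-component) there is about +3; positive curl means counterclockwise rotation.

counterclockwise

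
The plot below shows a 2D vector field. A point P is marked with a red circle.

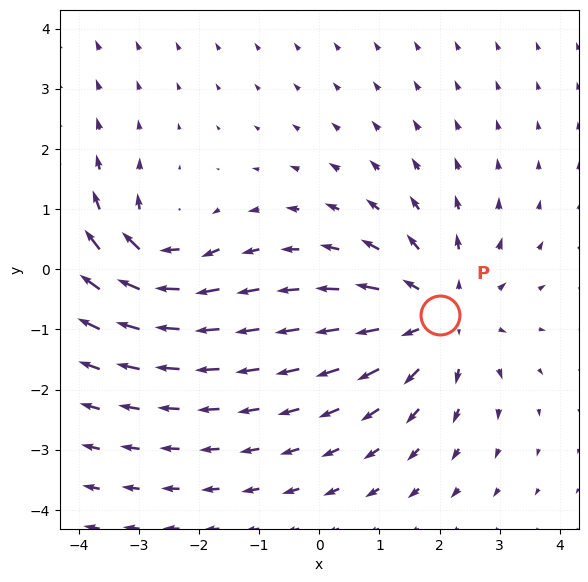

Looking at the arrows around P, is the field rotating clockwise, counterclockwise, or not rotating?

not rotating

Near P at (2.0, -0.8) the arrows show no circulation. The curl there is ≈0.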